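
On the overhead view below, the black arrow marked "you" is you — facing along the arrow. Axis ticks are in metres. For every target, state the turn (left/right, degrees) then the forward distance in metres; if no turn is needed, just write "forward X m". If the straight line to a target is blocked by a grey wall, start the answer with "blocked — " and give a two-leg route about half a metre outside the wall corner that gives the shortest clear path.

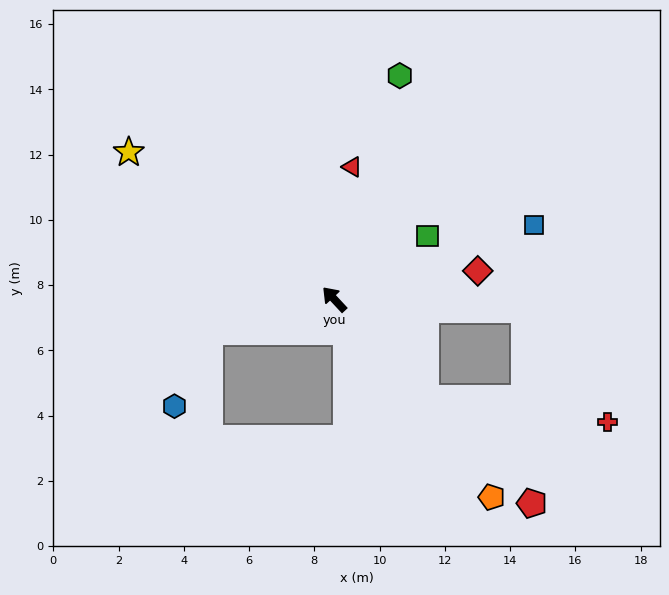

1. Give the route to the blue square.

turn right 113°, forward 6.5 m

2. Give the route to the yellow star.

turn left 11°, forward 7.7 m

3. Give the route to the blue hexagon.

blocked — turn left 62°, forward 3.9 m, then turn left 50°, forward 2.5 m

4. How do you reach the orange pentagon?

turn left 176°, forward 7.7 m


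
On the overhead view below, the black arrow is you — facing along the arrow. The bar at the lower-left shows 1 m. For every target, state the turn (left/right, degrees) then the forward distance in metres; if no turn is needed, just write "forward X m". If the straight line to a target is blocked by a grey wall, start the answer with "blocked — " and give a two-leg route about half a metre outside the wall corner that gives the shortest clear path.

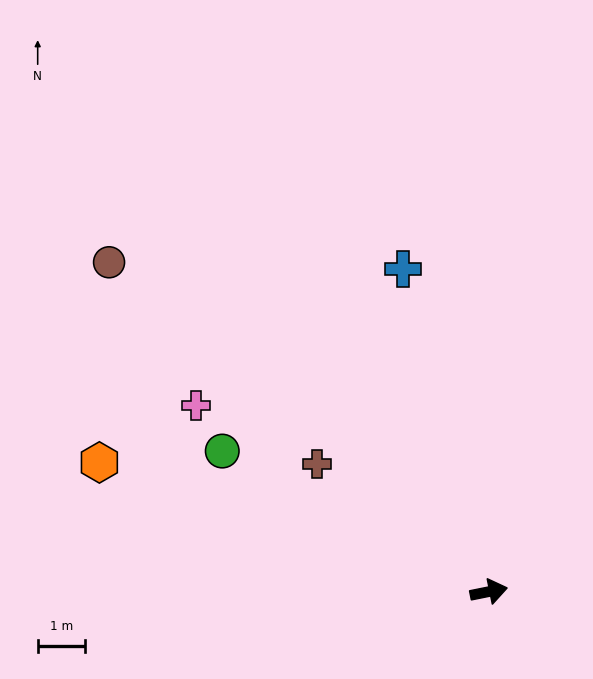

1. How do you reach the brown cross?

turn left 132°, forward 4.6 m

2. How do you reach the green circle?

turn left 141°, forward 6.4 m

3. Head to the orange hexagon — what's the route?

turn left 150°, forward 8.7 m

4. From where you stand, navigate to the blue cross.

turn left 93°, forward 7.1 m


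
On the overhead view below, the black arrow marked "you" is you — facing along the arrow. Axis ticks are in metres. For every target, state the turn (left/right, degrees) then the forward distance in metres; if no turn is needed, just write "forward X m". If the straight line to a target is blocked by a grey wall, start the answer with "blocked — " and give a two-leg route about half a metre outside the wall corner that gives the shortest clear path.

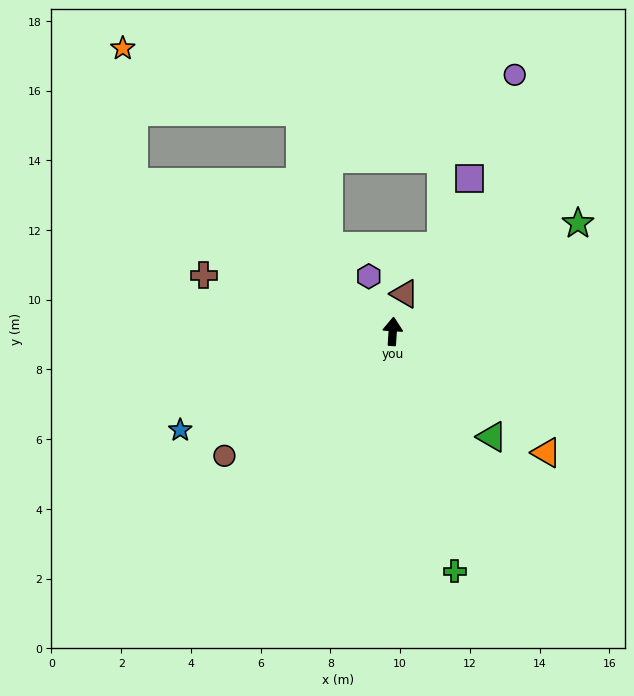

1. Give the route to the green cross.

turn right 162°, forward 7.1 m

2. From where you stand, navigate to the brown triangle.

turn right 14°, forward 1.1 m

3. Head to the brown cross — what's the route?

turn left 77°, forward 5.6 m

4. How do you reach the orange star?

blocked — turn left 64°, forward 8.6 m, then turn right 56°, forward 3.9 m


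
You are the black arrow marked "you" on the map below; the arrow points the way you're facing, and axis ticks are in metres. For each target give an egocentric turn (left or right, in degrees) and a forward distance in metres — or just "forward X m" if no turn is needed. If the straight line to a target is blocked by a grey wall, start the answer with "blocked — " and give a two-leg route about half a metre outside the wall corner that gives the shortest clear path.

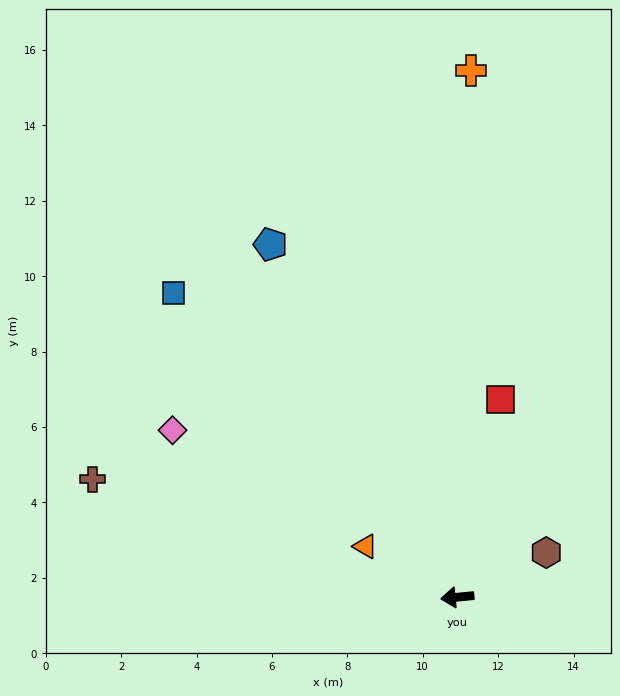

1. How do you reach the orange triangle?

turn right 34°, forward 2.8 m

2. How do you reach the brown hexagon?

turn right 159°, forward 2.6 m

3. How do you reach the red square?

turn right 108°, forward 5.4 m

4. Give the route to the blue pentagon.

turn right 68°, forward 10.6 m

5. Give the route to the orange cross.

turn right 97°, forward 14.0 m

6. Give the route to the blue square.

turn right 53°, forward 11.0 m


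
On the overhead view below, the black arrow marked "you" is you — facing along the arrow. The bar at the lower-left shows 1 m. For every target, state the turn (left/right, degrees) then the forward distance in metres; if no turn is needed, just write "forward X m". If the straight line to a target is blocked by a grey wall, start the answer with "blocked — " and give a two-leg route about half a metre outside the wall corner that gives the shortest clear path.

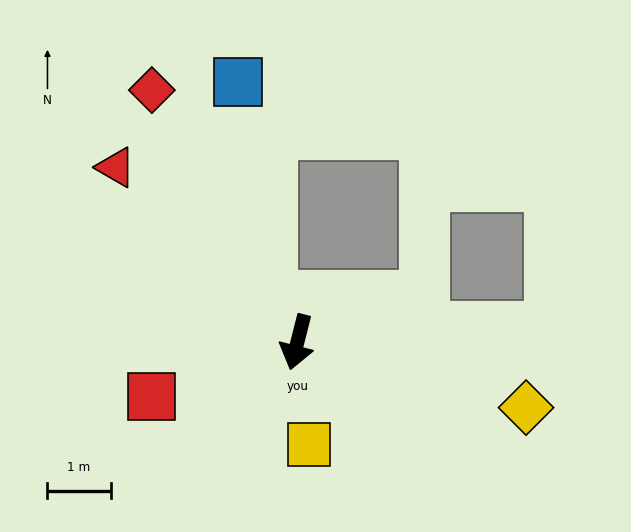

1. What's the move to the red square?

turn right 55°, forward 2.5 m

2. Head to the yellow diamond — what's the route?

turn left 88°, forward 3.8 m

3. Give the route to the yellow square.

turn left 21°, forward 1.6 m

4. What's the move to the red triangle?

turn right 120°, forward 4.0 m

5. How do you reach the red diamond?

turn right 136°, forward 4.6 m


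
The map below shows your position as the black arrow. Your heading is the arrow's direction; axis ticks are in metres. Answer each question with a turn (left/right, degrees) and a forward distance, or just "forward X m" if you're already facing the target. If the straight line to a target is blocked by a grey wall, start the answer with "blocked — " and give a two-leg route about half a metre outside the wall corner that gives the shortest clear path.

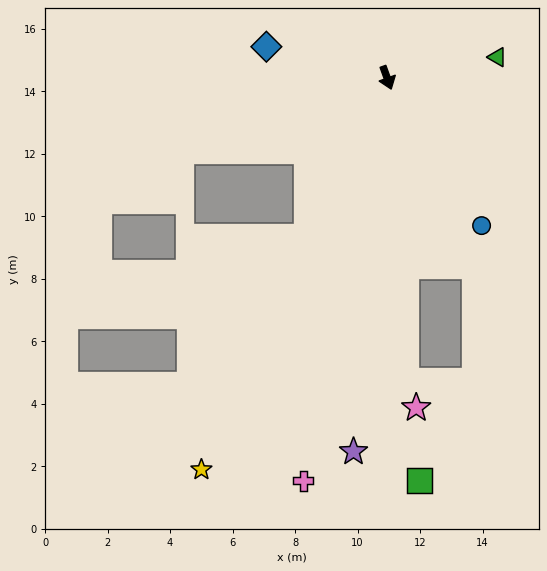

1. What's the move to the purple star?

turn right 25°, forward 12.0 m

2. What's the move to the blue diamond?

turn right 124°, forward 4.0 m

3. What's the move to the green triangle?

turn left 81°, forward 3.6 m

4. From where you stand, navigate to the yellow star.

turn right 45°, forward 13.9 m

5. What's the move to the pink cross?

turn right 32°, forward 13.2 m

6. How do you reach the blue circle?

turn left 13°, forward 5.6 m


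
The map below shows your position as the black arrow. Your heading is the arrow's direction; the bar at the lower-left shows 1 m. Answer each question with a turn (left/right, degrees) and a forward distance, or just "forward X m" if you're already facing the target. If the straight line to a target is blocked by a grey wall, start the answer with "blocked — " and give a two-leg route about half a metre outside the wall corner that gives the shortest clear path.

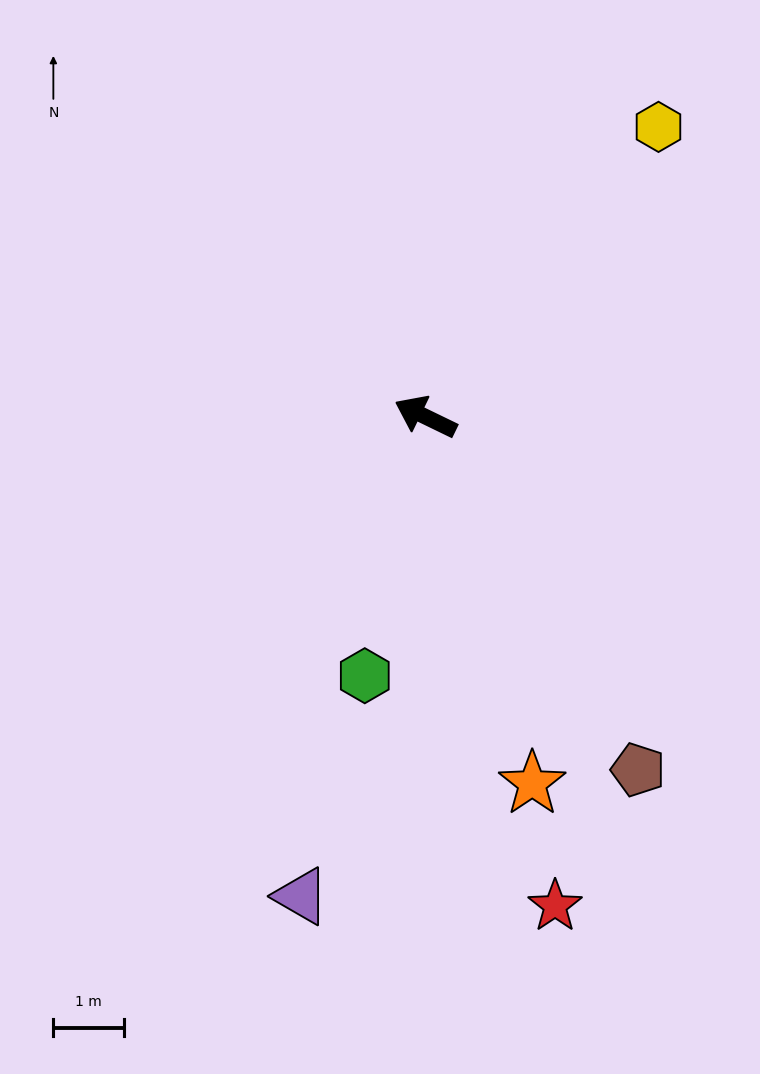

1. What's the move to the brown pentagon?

turn left 147°, forward 5.9 m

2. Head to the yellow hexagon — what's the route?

turn right 103°, forward 5.3 m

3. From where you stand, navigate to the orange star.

turn left 132°, forward 5.4 m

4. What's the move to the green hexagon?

turn left 103°, forward 3.8 m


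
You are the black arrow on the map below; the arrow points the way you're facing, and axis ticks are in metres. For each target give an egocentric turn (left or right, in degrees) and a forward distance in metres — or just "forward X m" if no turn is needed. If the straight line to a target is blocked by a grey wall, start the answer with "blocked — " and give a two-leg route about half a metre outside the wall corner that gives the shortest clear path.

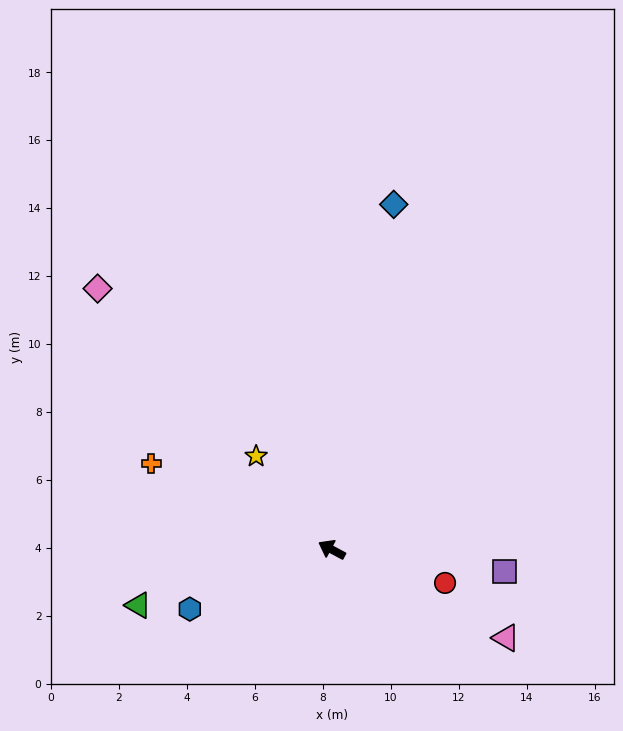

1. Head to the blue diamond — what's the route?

turn right 72°, forward 10.3 m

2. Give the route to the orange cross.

turn left 3°, forward 5.9 m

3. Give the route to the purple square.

turn right 159°, forward 5.1 m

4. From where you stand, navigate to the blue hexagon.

turn left 51°, forward 4.5 m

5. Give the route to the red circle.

turn right 168°, forward 3.5 m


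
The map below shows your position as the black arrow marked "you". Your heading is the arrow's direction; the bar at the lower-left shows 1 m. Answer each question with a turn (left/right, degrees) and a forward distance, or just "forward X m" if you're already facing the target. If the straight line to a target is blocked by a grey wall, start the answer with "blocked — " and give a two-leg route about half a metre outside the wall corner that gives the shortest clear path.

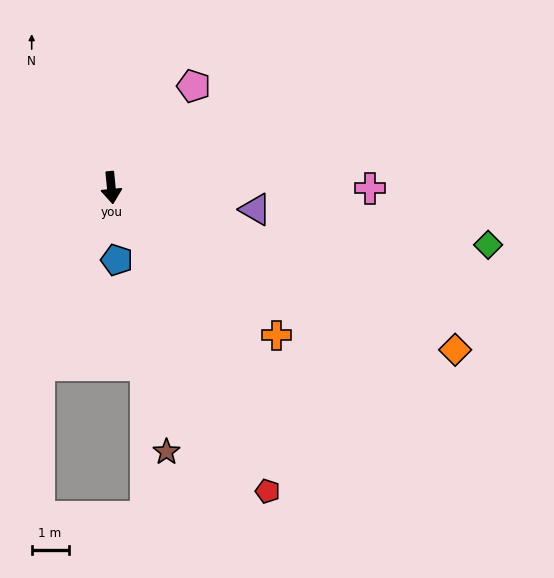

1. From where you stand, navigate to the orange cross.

turn left 43°, forward 6.0 m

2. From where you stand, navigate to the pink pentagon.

turn left 135°, forward 3.5 m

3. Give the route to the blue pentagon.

forward 2.0 m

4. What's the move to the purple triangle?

turn left 76°, forward 4.0 m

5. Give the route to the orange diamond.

turn left 59°, forward 10.3 m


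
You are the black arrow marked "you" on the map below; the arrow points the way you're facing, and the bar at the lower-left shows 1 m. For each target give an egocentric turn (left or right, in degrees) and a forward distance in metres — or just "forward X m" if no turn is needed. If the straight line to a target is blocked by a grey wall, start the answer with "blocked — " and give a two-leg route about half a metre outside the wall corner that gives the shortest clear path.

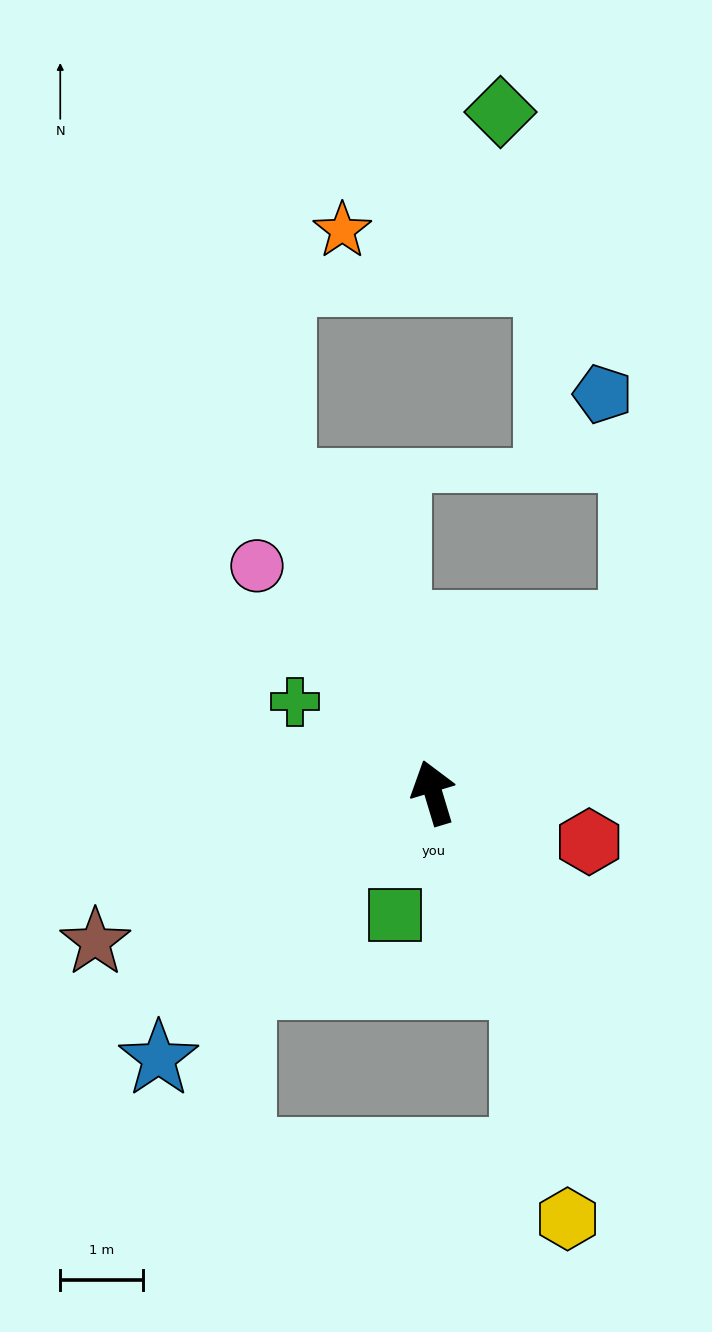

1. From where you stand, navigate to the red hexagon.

turn right 124°, forward 2.0 m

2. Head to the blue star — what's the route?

turn left 117°, forward 4.6 m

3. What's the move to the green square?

turn left 146°, forward 1.5 m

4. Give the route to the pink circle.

turn left 21°, forward 3.5 m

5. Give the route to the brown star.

turn left 97°, forward 4.5 m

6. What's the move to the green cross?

turn left 40°, forward 2.0 m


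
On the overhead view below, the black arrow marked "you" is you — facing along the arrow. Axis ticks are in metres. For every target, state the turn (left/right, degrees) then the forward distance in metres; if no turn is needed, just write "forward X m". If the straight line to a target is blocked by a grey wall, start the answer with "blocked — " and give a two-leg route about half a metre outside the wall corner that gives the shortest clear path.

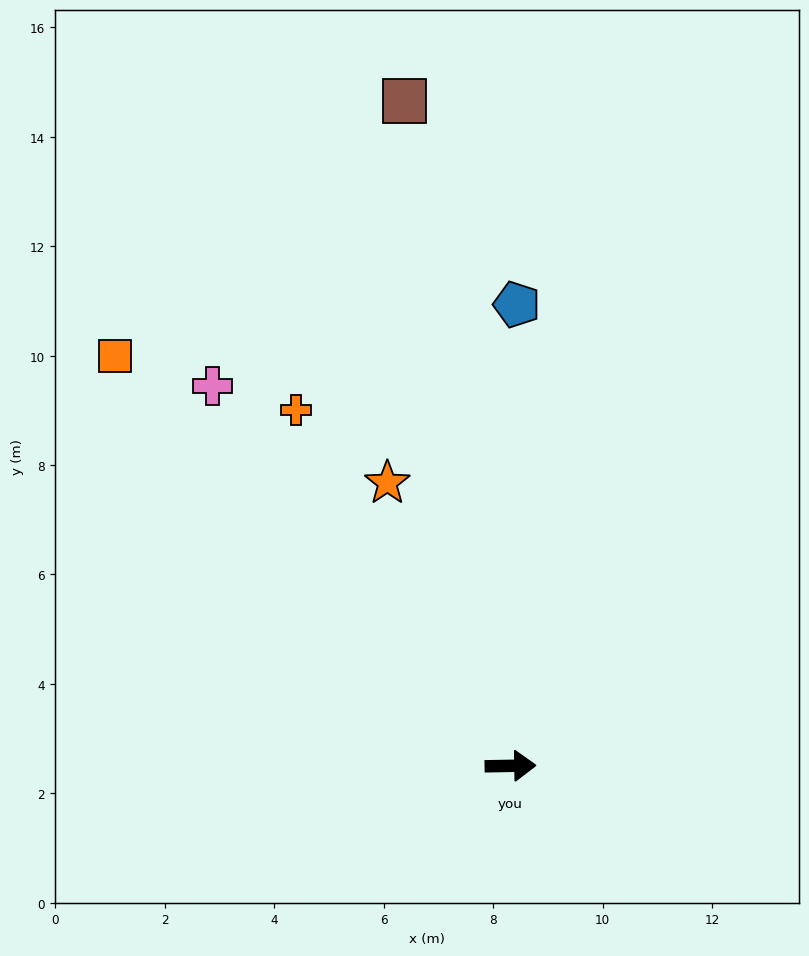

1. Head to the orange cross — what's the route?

turn left 120°, forward 7.6 m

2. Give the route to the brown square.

turn left 98°, forward 12.3 m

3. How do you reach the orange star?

turn left 112°, forward 5.6 m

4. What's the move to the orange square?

turn left 133°, forward 10.4 m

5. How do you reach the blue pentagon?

turn left 88°, forward 8.4 m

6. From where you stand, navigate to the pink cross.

turn left 127°, forward 8.8 m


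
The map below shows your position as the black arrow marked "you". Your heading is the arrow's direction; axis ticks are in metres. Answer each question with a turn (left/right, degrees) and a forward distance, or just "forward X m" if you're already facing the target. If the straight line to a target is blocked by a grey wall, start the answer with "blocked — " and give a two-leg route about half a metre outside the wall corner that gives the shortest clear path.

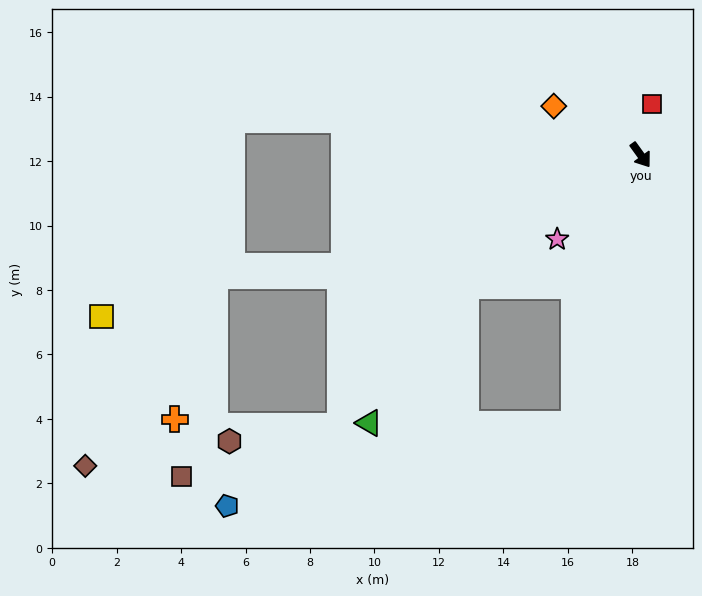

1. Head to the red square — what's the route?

turn left 132°, forward 1.6 m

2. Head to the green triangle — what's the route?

blocked — turn right 89°, forward 6.8 m, then turn left 18°, forward 5.2 m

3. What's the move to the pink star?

turn right 81°, forward 3.7 m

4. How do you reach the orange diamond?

turn right 155°, forward 3.1 m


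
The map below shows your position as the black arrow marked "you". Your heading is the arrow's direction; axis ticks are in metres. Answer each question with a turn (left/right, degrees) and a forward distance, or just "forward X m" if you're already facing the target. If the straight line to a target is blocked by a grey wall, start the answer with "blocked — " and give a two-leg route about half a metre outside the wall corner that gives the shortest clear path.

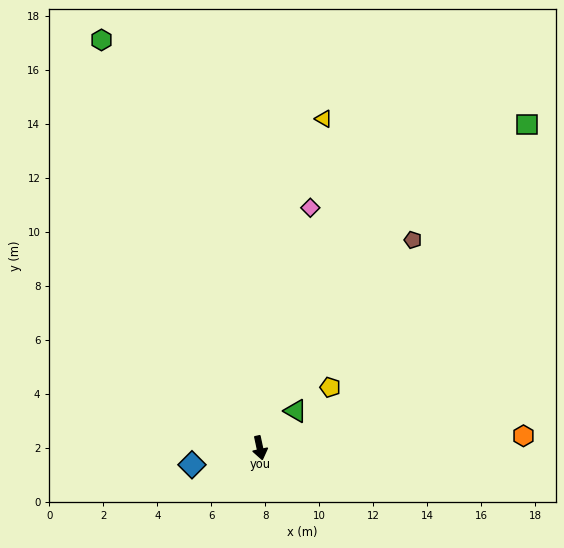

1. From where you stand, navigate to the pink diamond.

turn left 156°, forward 9.1 m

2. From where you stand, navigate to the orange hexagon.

turn left 81°, forward 9.8 m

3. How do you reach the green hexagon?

turn right 171°, forward 16.2 m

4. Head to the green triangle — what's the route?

turn left 124°, forward 1.9 m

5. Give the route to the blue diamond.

turn right 88°, forward 2.6 m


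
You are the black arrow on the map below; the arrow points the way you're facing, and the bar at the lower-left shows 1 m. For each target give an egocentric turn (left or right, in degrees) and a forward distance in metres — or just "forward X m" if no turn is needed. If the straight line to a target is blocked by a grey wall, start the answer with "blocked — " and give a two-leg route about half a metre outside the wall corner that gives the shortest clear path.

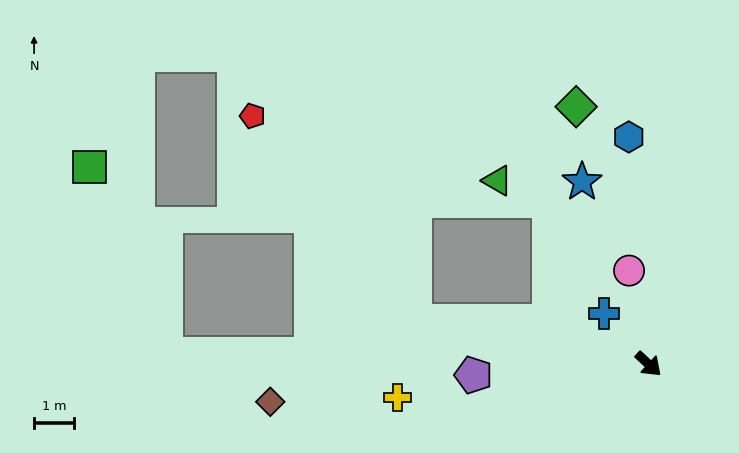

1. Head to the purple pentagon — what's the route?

turn right 134°, forward 4.4 m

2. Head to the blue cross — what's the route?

turn left 174°, forward 1.7 m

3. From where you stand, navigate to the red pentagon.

blocked — turn right 148°, forward 5.9 m, then turn right 41°, forward 6.6 m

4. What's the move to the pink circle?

turn left 145°, forward 2.4 m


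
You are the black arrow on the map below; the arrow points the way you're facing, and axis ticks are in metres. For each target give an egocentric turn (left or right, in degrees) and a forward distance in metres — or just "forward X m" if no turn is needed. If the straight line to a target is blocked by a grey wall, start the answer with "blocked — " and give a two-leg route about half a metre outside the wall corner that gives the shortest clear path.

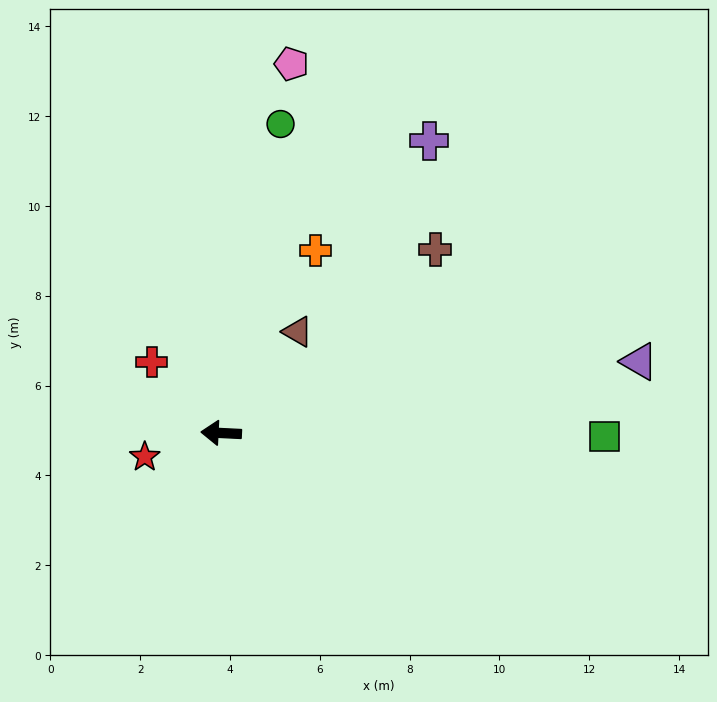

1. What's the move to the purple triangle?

turn right 167°, forward 9.4 m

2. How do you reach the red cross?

turn right 43°, forward 2.2 m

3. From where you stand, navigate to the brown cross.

turn right 137°, forward 6.3 m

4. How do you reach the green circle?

turn right 98°, forward 7.0 m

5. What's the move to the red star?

turn left 20°, forward 1.8 m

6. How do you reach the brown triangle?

turn right 124°, forward 2.8 m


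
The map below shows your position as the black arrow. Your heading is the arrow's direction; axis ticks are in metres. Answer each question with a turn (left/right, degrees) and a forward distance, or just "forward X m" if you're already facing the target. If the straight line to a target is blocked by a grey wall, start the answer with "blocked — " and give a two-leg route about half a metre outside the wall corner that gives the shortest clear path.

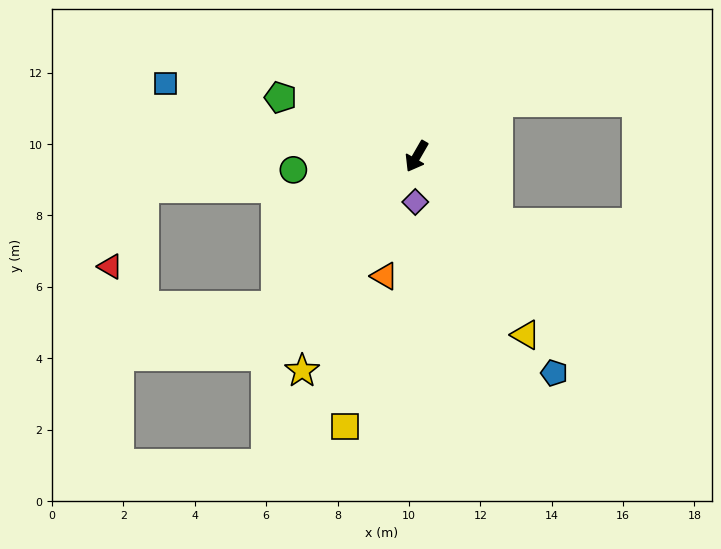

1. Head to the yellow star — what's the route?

forward 6.8 m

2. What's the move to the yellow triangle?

turn left 61°, forward 5.9 m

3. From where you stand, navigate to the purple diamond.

turn left 28°, forward 1.3 m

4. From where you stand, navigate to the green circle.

turn right 54°, forward 3.5 m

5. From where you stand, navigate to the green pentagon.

turn right 83°, forward 4.2 m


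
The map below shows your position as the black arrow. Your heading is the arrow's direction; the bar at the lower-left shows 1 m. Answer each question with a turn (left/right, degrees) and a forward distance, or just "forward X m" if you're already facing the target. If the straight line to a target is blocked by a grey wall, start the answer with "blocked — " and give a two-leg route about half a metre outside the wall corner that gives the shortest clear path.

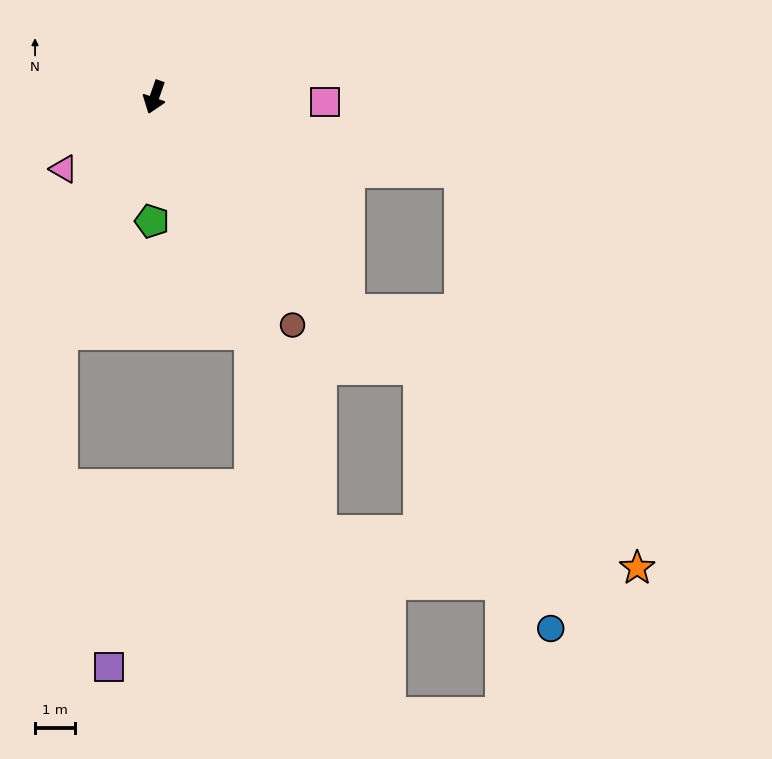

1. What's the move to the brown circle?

turn left 50°, forward 6.6 m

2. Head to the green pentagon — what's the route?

turn left 18°, forward 3.1 m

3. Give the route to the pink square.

turn left 108°, forward 4.2 m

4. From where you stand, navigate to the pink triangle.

turn right 32°, forward 2.9 m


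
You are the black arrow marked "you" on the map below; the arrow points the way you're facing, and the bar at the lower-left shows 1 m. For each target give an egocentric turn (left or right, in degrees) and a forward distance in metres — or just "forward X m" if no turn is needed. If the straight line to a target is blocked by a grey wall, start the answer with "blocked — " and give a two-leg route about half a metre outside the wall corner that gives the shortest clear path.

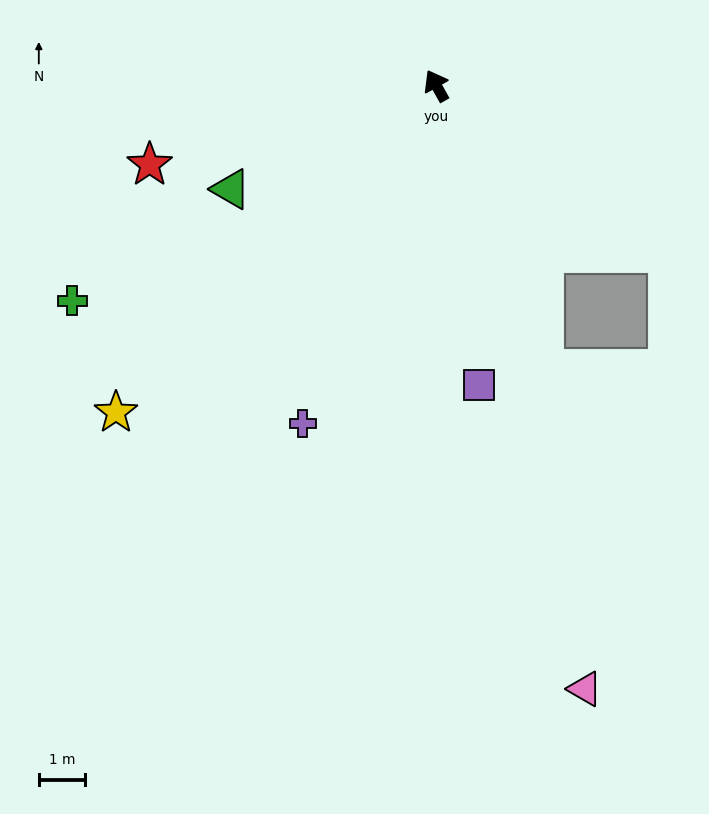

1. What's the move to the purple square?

turn left 159°, forward 6.5 m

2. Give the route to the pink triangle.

turn left 165°, forward 13.4 m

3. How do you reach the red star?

turn left 76°, forward 6.4 m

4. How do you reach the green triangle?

turn left 88°, forward 5.0 m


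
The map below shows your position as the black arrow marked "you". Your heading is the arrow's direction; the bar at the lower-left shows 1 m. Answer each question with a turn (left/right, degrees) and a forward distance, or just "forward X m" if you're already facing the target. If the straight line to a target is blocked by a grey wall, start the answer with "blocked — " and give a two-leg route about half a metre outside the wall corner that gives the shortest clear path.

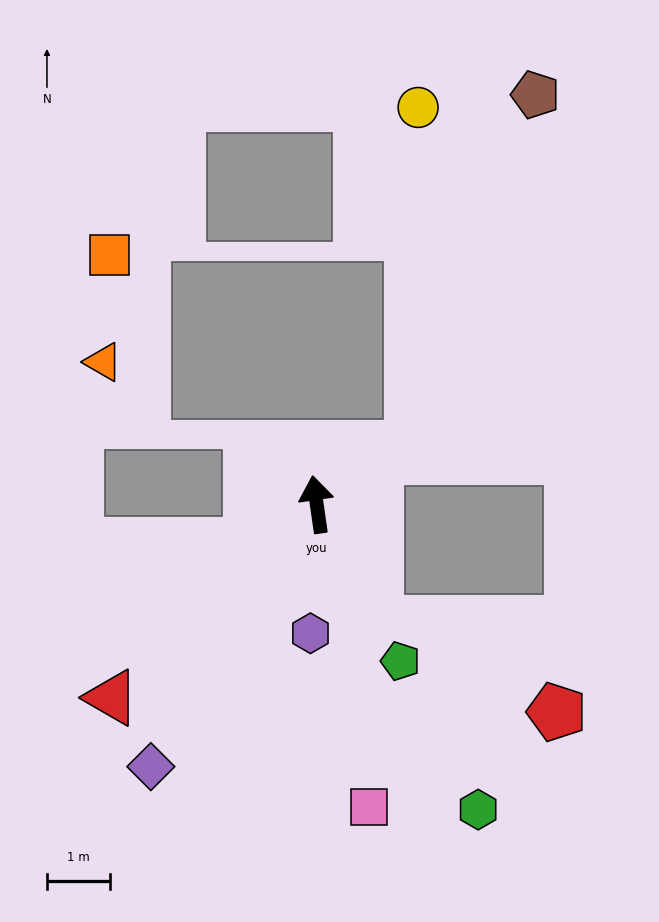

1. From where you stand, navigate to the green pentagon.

turn right 160°, forward 2.8 m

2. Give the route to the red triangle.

turn left 125°, forward 4.5 m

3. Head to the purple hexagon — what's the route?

turn left 169°, forward 2.1 m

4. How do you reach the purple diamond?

turn left 139°, forward 5.0 m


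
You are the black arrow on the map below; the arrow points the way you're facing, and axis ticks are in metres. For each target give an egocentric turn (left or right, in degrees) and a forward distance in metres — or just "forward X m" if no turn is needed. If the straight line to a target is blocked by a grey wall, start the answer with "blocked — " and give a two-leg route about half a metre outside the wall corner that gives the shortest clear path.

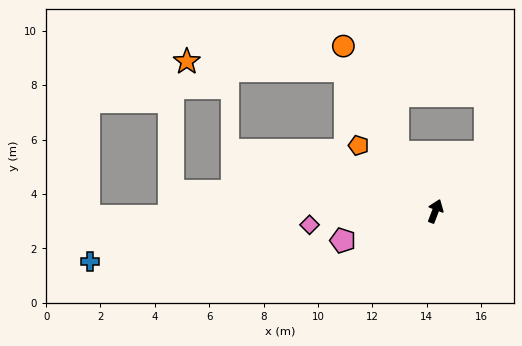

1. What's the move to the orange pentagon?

turn left 70°, forward 3.7 m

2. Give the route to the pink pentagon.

turn left 128°, forward 3.6 m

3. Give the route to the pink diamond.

turn left 117°, forward 4.7 m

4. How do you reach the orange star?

blocked — turn left 54°, forward 6.1 m, then turn left 53°, forward 5.8 m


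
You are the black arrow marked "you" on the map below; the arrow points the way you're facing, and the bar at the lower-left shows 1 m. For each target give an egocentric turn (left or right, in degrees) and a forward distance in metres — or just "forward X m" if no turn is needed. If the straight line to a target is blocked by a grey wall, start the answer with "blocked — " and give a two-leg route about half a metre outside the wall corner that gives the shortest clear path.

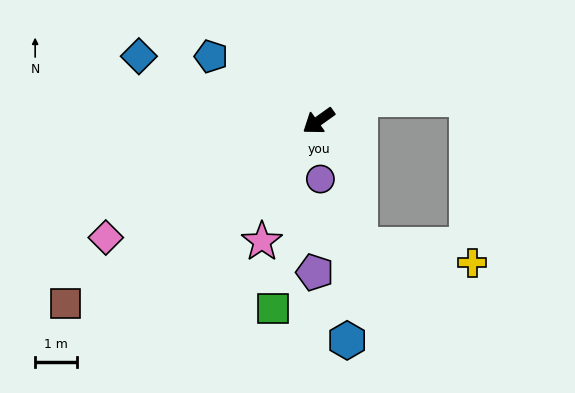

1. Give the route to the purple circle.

turn left 56°, forward 1.4 m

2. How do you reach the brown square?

forward 7.4 m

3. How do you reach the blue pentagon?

turn right 67°, forward 3.0 m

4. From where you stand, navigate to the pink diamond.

turn right 7°, forward 5.8 m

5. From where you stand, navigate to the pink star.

turn left 29°, forward 3.2 m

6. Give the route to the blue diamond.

turn right 55°, forward 4.5 m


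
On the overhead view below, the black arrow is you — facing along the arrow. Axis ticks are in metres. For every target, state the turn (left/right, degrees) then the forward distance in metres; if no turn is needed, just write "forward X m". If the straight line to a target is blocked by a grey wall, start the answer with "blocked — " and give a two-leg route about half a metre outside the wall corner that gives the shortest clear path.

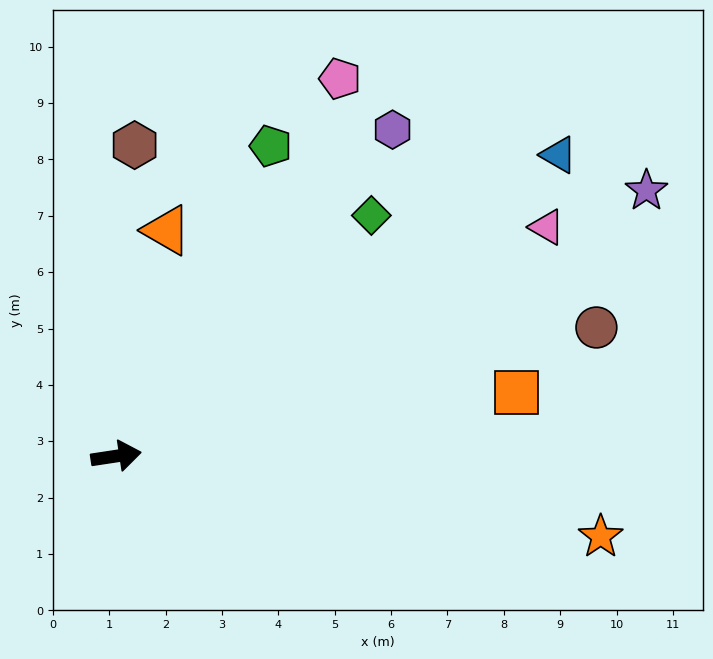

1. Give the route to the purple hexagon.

turn left 41°, forward 7.6 m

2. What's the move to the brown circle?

turn left 6°, forward 8.8 m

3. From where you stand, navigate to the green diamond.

turn left 35°, forward 6.2 m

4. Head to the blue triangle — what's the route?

turn left 26°, forward 9.5 m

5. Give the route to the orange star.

turn right 18°, forward 8.7 m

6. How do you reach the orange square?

forward 7.2 m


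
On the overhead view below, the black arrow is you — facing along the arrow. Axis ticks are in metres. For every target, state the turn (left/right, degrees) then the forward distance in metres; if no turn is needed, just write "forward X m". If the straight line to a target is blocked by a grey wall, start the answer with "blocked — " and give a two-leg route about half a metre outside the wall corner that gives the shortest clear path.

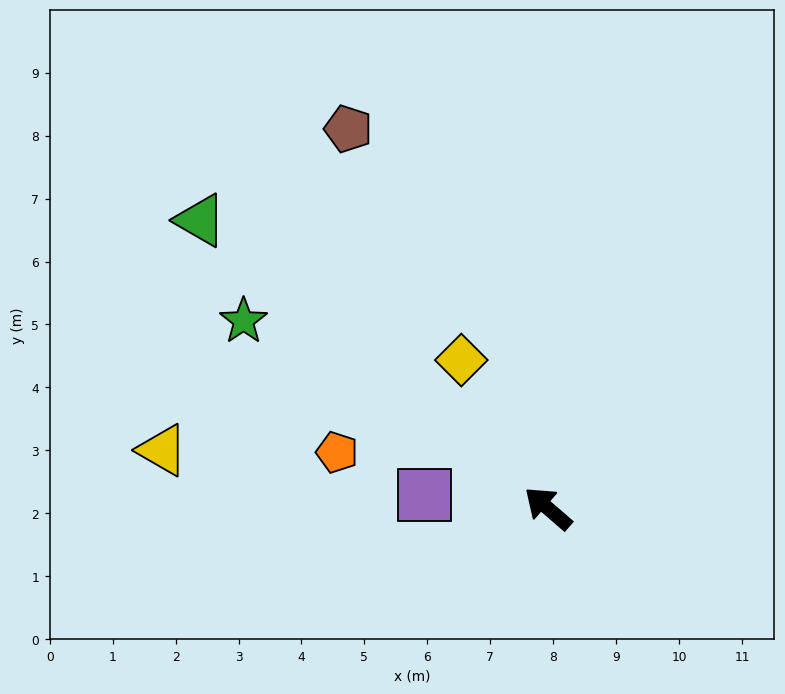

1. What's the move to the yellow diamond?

turn right 19°, forward 2.7 m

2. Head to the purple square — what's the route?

turn left 35°, forward 2.0 m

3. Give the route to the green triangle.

forward 7.2 m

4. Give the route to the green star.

turn left 9°, forward 5.7 m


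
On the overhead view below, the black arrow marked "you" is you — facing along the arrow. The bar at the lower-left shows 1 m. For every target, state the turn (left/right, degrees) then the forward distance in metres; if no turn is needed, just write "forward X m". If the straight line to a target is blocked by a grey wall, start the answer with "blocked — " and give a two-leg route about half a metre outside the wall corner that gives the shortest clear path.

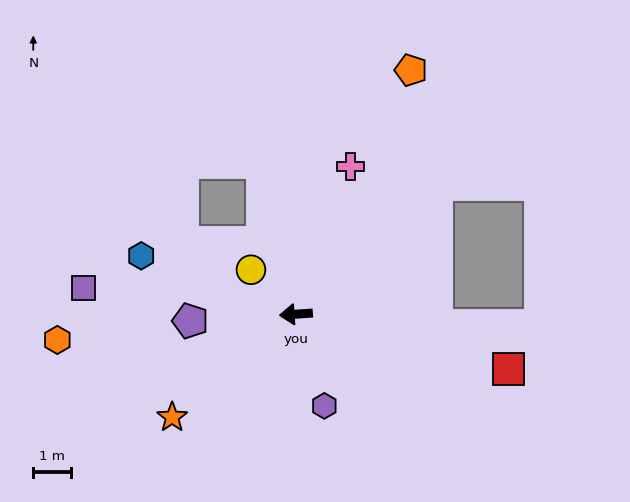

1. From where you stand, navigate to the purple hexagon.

turn left 103°, forward 2.6 m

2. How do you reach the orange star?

turn left 36°, forward 4.3 m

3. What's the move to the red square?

turn left 162°, forward 5.9 m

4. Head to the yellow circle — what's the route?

turn right 49°, forward 1.7 m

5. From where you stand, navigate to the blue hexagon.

turn right 25°, forward 4.4 m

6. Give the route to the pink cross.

turn right 114°, forward 4.2 m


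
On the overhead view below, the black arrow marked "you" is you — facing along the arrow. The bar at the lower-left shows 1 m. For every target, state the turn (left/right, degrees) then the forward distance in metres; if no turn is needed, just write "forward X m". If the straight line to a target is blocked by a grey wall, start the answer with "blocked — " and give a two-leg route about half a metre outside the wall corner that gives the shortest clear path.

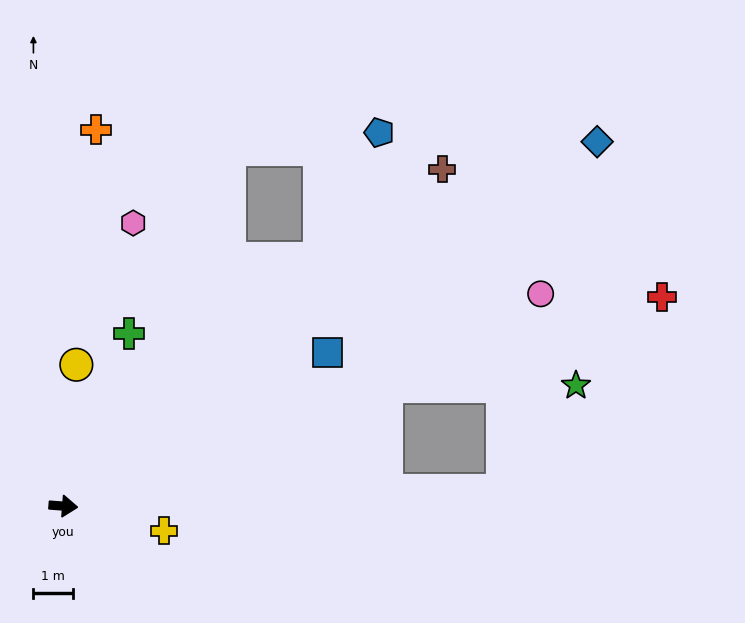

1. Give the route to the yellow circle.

turn left 89°, forward 3.6 m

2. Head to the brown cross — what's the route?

turn left 46°, forward 12.9 m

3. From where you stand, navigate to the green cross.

turn left 74°, forward 4.7 m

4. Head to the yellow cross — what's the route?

turn right 9°, forward 2.6 m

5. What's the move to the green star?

blocked — turn left 25°, forward 8.8 m, then turn right 20°, forward 4.8 m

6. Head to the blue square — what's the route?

turn left 35°, forward 7.8 m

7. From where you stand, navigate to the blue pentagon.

blocked — turn left 48°, forward 9.1 m, then turn left 21°, forward 3.6 m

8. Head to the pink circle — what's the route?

turn left 28°, forward 13.3 m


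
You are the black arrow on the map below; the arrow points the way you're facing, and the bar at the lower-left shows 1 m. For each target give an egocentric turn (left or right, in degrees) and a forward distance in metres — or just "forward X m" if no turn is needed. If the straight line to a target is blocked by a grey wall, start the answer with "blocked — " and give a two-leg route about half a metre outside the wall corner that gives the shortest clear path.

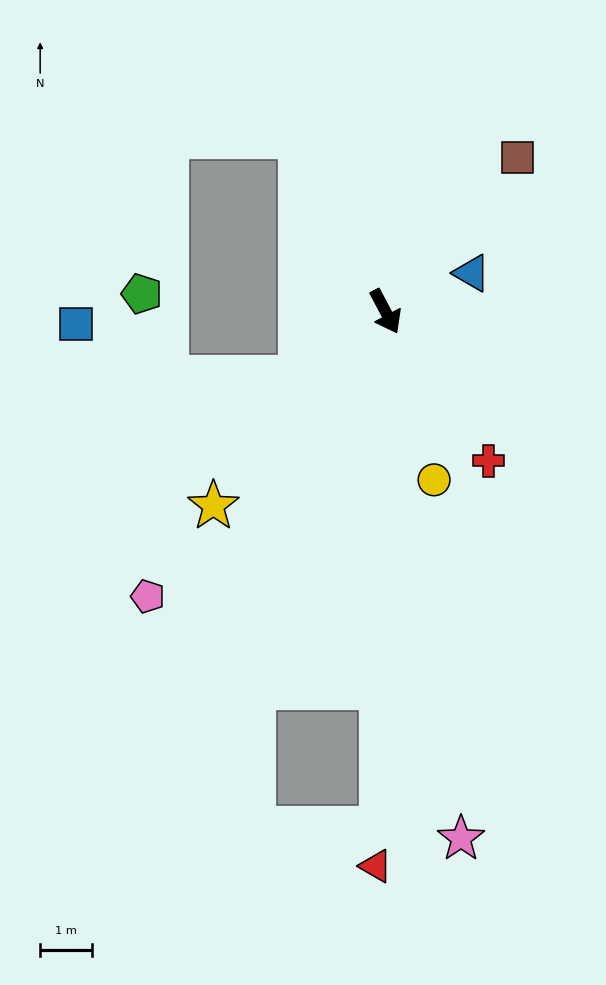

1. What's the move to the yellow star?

turn right 69°, forward 5.0 m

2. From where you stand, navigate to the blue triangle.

turn left 86°, forward 1.8 m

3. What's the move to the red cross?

turn left 7°, forward 3.5 m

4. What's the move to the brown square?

turn left 111°, forward 3.9 m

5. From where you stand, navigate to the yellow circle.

turn right 12°, forward 3.4 m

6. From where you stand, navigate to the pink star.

turn right 20°, forward 10.3 m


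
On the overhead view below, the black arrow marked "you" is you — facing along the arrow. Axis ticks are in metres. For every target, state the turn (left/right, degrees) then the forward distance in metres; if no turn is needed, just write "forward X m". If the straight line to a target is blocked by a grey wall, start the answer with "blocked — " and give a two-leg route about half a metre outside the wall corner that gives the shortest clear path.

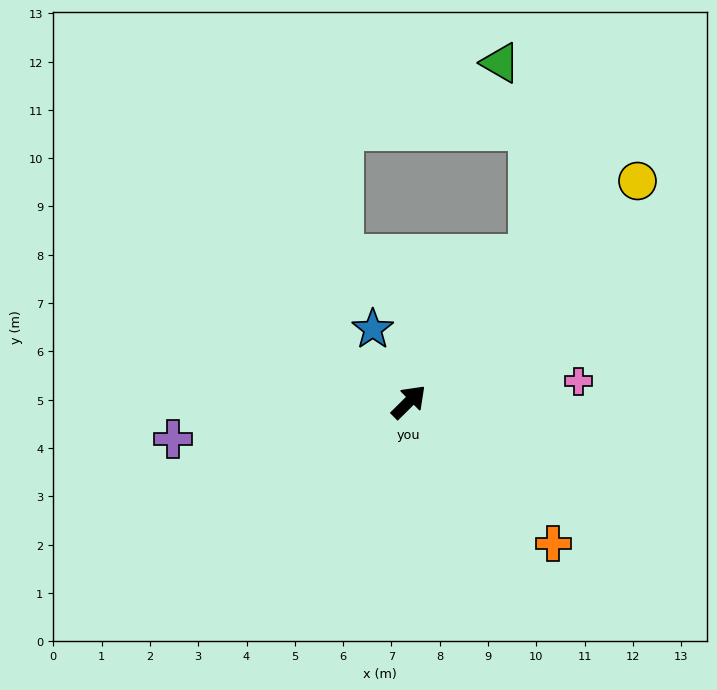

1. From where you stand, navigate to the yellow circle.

forward 6.6 m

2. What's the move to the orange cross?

turn right 89°, forward 4.2 m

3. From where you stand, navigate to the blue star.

turn left 72°, forward 1.7 m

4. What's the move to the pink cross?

turn right 38°, forward 3.5 m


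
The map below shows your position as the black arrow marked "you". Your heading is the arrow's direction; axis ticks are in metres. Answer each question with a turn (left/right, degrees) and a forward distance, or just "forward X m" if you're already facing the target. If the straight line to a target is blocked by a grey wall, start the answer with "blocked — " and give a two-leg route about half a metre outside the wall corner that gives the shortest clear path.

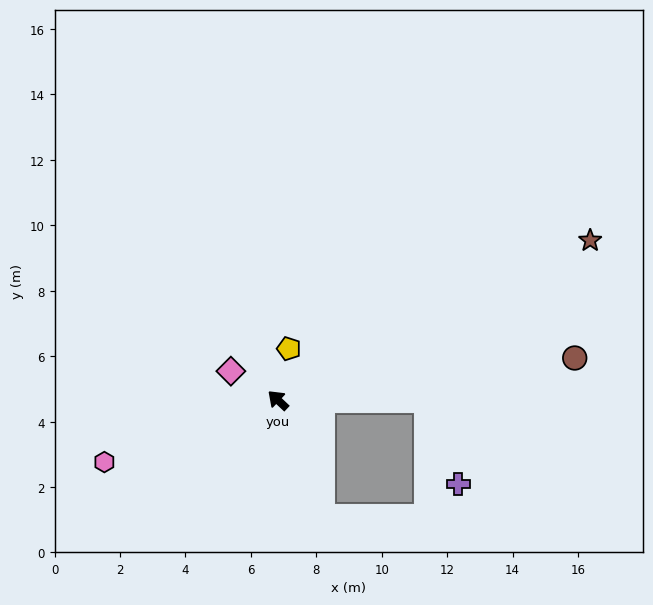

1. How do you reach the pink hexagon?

turn left 63°, forward 5.6 m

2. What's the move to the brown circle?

turn right 129°, forward 9.2 m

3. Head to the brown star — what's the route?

turn right 110°, forward 10.7 m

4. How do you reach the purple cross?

blocked — turn right 137°, forward 4.6 m, then turn right 70°, forward 2.7 m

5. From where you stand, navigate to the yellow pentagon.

turn right 59°, forward 1.6 m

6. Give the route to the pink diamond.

turn left 12°, forward 1.7 m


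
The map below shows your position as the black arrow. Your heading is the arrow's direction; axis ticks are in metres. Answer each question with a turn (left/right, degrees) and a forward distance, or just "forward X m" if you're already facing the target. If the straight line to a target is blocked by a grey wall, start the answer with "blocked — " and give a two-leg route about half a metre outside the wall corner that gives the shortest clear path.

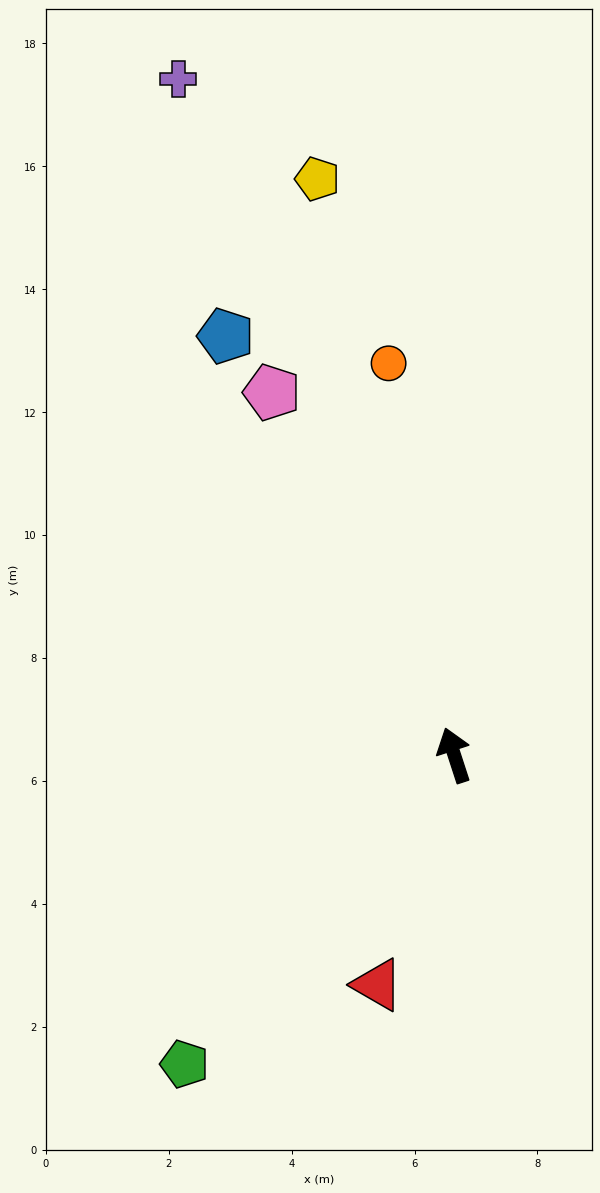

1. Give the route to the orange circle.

turn right 9°, forward 6.5 m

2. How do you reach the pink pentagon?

turn left 9°, forward 6.6 m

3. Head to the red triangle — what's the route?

turn left 143°, forward 3.9 m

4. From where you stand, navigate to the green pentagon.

turn left 121°, forward 6.7 m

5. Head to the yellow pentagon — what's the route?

turn right 5°, forward 9.6 m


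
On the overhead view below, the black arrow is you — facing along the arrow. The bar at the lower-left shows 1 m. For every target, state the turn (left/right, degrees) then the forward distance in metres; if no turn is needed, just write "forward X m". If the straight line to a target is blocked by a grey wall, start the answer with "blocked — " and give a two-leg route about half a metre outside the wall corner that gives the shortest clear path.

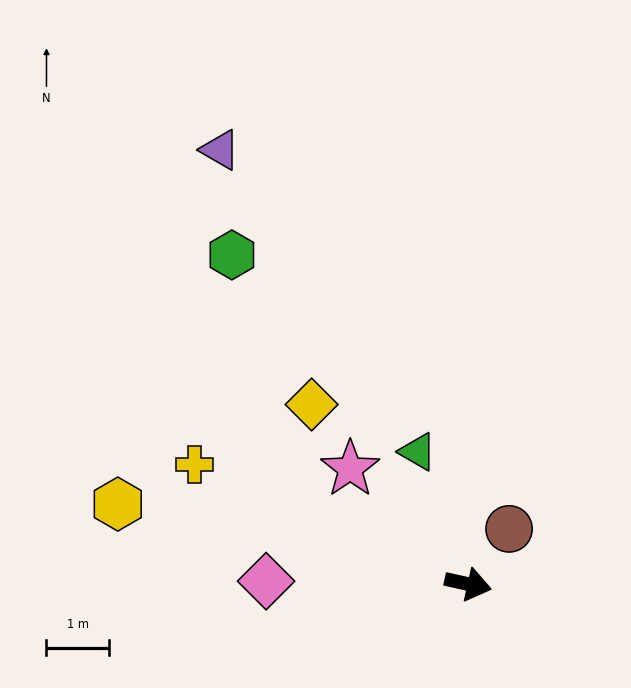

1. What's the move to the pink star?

turn left 148°, forward 2.7 m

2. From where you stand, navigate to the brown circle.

turn left 66°, forward 1.1 m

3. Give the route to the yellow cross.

turn left 169°, forward 4.8 m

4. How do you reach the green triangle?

turn left 123°, forward 2.3 m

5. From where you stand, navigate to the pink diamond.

turn right 168°, forward 3.3 m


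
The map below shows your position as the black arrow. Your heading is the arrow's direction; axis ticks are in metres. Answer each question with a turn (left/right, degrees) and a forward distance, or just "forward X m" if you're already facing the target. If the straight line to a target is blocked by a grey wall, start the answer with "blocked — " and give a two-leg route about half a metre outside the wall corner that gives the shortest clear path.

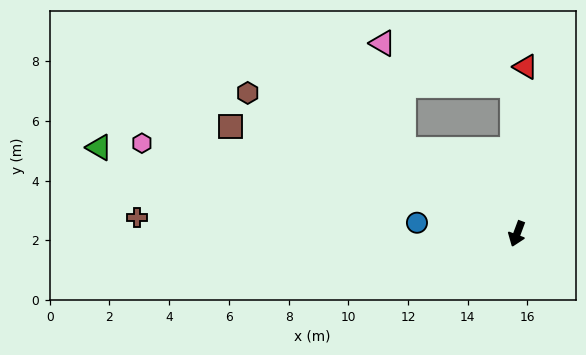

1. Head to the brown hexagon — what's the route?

turn right 97°, forward 10.2 m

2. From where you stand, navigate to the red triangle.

turn right 162°, forward 5.6 m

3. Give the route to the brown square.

turn right 90°, forward 10.2 m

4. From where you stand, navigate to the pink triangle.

blocked — turn right 106°, forward 4.7 m, then turn right 42°, forward 3.6 m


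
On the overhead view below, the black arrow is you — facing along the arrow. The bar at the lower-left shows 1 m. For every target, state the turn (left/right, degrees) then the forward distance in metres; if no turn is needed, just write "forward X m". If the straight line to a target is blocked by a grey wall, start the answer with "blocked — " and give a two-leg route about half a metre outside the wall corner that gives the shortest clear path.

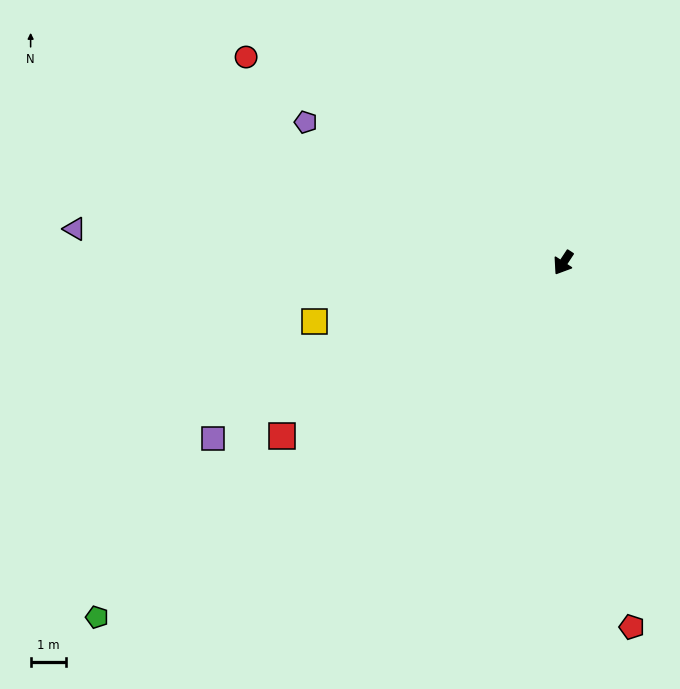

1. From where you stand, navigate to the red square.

turn right 25°, forward 9.3 m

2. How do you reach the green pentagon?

turn right 19°, forward 16.5 m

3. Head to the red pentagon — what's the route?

turn left 44°, forward 10.4 m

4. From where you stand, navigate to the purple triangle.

turn right 61°, forward 13.8 m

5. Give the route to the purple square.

turn right 30°, forward 11.0 m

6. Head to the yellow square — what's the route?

turn right 43°, forward 7.2 m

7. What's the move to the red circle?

turn right 90°, forward 10.7 m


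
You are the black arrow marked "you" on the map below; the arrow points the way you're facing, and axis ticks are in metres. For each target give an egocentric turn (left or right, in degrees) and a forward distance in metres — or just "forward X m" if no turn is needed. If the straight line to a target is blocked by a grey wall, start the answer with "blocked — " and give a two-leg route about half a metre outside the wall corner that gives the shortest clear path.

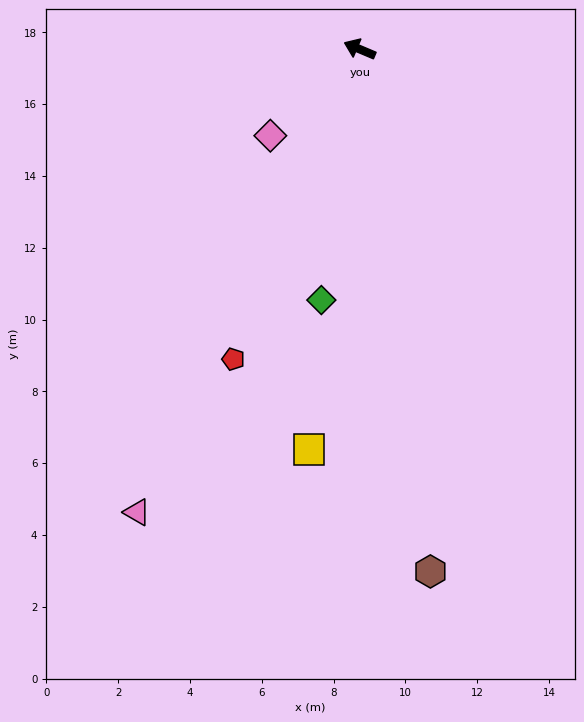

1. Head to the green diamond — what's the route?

turn left 104°, forward 7.1 m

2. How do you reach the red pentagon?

turn left 91°, forward 9.3 m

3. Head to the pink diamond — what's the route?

turn left 67°, forward 3.5 m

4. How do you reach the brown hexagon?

turn left 121°, forward 14.7 m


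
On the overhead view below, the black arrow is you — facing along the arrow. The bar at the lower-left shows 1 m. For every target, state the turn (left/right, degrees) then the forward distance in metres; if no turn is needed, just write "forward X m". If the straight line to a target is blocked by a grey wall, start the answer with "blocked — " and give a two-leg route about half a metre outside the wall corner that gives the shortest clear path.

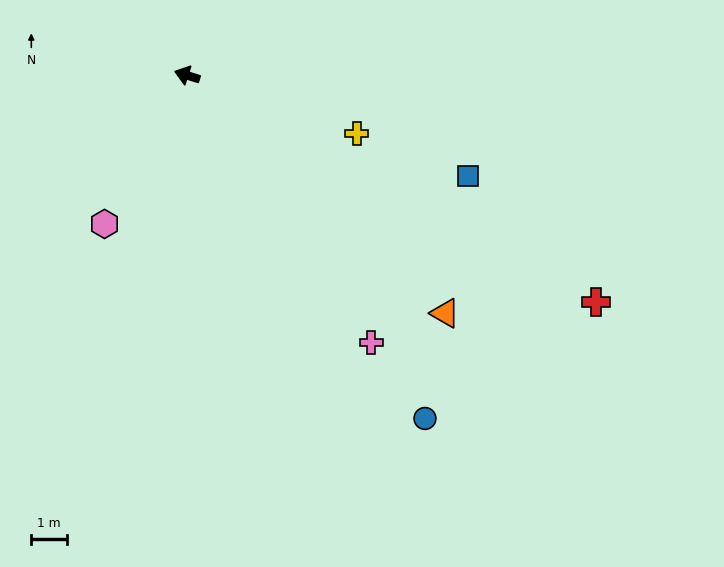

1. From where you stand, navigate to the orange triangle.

turn left 155°, forward 9.8 m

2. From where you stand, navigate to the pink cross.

turn left 142°, forward 9.1 m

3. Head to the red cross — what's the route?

turn left 169°, forward 13.1 m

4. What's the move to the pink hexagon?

turn left 79°, forward 4.7 m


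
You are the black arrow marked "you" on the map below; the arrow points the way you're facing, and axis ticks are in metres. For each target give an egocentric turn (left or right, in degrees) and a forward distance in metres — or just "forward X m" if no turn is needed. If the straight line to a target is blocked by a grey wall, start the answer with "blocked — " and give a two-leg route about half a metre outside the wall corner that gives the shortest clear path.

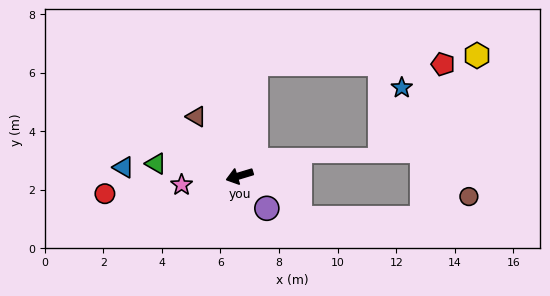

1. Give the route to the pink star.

turn right 8°, forward 2.0 m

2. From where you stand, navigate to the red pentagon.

blocked — turn right 115°, forward 3.9 m, then turn right 82°, forward 6.4 m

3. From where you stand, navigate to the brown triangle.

turn right 71°, forward 2.5 m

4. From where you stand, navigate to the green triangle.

turn right 25°, forward 2.9 m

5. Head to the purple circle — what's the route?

turn left 113°, forward 1.5 m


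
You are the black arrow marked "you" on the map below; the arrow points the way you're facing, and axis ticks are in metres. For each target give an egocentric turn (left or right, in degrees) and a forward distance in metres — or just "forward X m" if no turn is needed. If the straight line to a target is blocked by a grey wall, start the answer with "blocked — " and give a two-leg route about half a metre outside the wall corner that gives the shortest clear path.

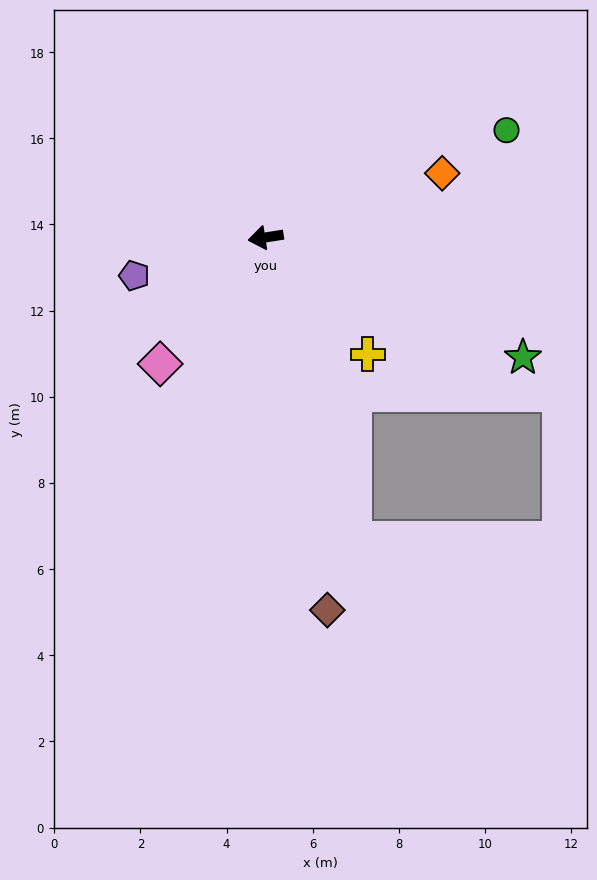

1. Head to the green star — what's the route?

turn left 146°, forward 6.6 m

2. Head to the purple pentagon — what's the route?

turn left 7°, forward 3.2 m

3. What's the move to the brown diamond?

turn left 90°, forward 8.8 m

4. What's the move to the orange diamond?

turn right 169°, forward 4.4 m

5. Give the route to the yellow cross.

turn left 122°, forward 3.6 m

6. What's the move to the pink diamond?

turn left 41°, forward 3.8 m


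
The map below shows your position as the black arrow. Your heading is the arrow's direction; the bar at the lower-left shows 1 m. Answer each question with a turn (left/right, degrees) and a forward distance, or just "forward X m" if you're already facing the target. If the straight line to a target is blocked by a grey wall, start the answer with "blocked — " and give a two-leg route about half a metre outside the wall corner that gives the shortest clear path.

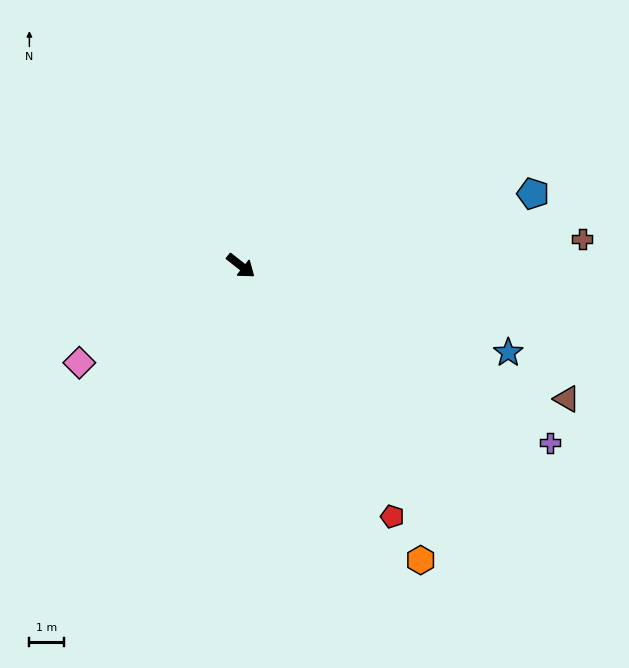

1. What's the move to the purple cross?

turn left 8°, forward 10.4 m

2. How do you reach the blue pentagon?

turn left 52°, forward 8.8 m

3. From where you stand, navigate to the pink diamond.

turn right 111°, forward 5.5 m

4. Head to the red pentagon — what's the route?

turn right 21°, forward 8.5 m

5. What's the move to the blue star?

turn left 20°, forward 8.2 m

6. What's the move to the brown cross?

turn left 43°, forward 10.0 m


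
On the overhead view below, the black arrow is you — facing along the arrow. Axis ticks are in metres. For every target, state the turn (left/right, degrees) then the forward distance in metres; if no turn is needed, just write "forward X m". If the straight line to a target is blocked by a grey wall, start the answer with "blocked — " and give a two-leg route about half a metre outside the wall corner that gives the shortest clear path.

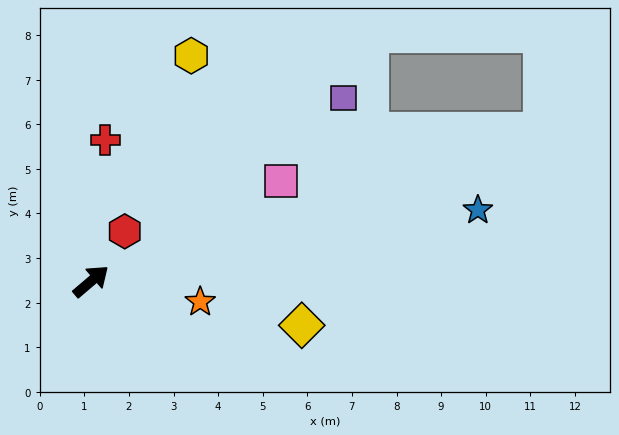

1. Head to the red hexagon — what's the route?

turn left 16°, forward 1.3 m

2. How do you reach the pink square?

turn right 13°, forward 4.8 m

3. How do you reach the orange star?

turn right 51°, forward 2.5 m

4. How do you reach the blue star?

turn right 30°, forward 8.8 m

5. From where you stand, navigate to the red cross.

turn left 44°, forward 3.2 m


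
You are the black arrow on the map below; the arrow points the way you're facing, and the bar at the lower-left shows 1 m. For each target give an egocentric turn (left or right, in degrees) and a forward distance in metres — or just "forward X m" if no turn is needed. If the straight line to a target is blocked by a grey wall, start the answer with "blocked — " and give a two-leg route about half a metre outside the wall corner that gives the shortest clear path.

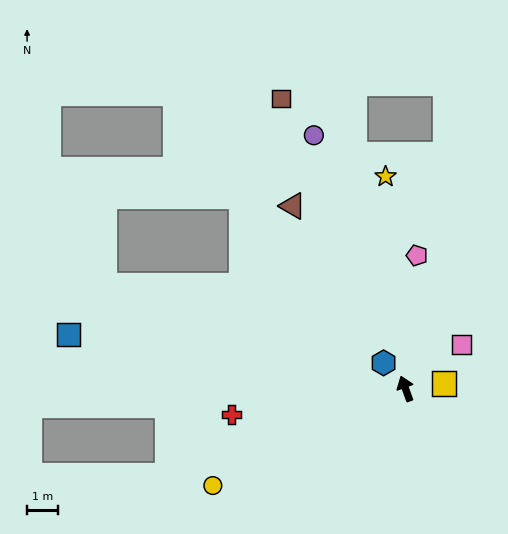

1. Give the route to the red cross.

turn left 79°, forward 5.8 m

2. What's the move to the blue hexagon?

turn left 20°, forward 1.1 m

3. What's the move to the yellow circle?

turn left 97°, forward 7.1 m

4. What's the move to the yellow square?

turn right 102°, forward 1.3 m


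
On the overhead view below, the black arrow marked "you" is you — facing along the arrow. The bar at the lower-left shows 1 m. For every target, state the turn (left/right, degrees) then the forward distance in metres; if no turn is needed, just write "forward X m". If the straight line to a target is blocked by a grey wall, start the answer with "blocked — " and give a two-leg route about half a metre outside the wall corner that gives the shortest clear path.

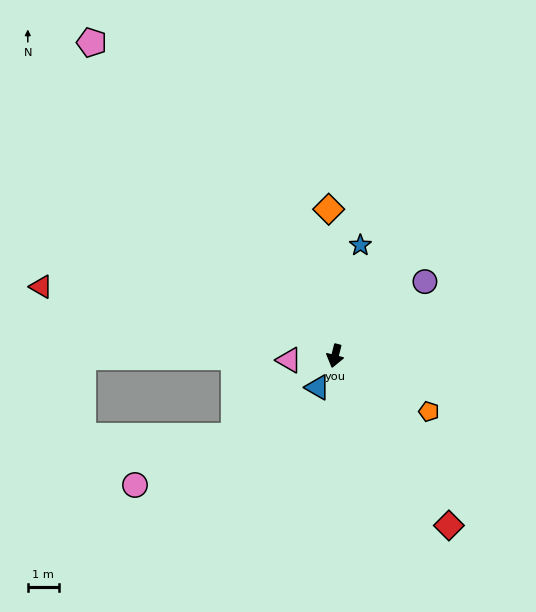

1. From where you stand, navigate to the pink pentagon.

turn right 128°, forward 12.7 m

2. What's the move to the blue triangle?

turn right 15°, forward 1.2 m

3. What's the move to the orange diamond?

turn right 163°, forward 4.7 m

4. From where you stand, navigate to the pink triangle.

turn right 70°, forward 1.5 m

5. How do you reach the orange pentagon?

turn left 74°, forward 3.5 m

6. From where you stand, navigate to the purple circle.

turn left 144°, forward 3.7 m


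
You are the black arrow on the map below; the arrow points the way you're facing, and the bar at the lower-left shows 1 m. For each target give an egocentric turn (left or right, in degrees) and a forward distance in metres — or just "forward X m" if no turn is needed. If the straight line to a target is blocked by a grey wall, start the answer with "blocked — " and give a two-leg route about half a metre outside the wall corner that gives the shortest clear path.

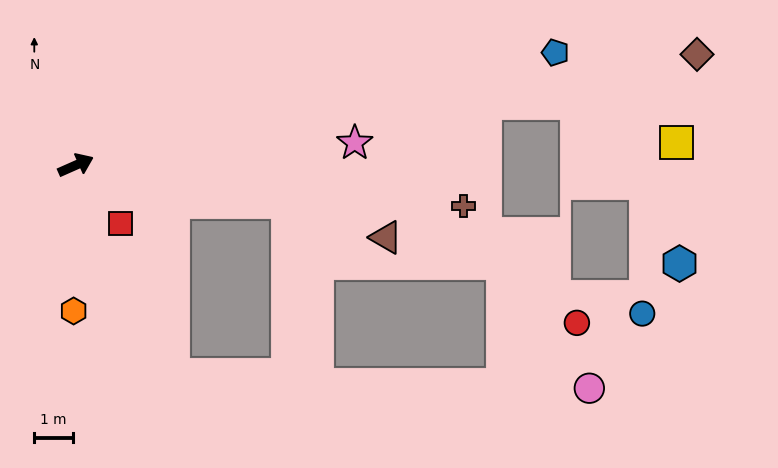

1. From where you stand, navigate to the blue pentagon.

turn right 11°, forward 12.7 m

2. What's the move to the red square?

turn right 77°, forward 1.9 m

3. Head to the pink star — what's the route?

turn right 19°, forward 7.2 m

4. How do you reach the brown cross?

turn right 30°, forward 10.0 m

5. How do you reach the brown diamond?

turn right 14°, forward 16.3 m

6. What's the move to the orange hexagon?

turn right 115°, forward 3.8 m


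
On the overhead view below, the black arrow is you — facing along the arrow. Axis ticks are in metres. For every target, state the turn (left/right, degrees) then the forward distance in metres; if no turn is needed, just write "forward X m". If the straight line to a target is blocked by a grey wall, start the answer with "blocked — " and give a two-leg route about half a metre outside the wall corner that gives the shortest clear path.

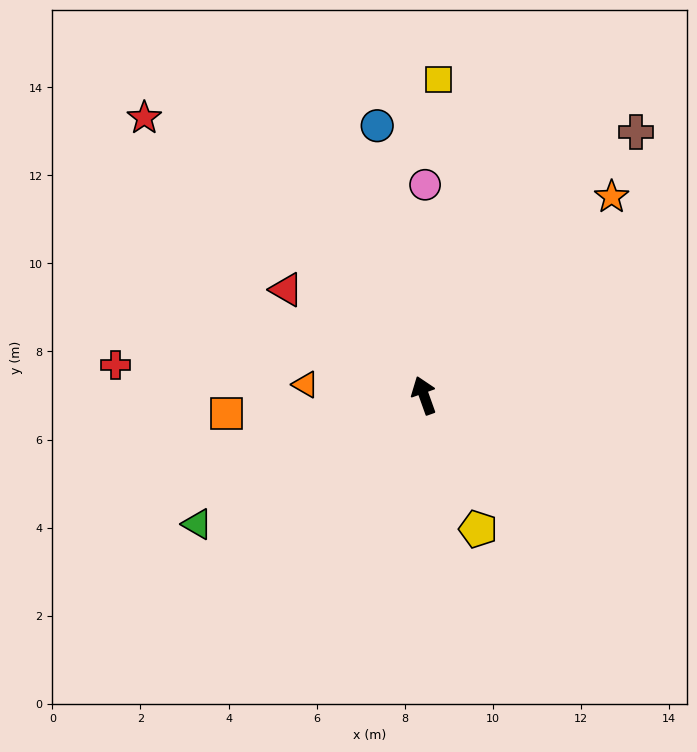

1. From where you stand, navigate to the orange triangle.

turn left 65°, forward 2.7 m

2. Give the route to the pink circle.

turn right 20°, forward 4.8 m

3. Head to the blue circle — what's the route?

turn right 10°, forward 6.2 m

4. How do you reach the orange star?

turn right 63°, forward 6.2 m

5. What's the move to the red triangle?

turn left 33°, forward 3.9 m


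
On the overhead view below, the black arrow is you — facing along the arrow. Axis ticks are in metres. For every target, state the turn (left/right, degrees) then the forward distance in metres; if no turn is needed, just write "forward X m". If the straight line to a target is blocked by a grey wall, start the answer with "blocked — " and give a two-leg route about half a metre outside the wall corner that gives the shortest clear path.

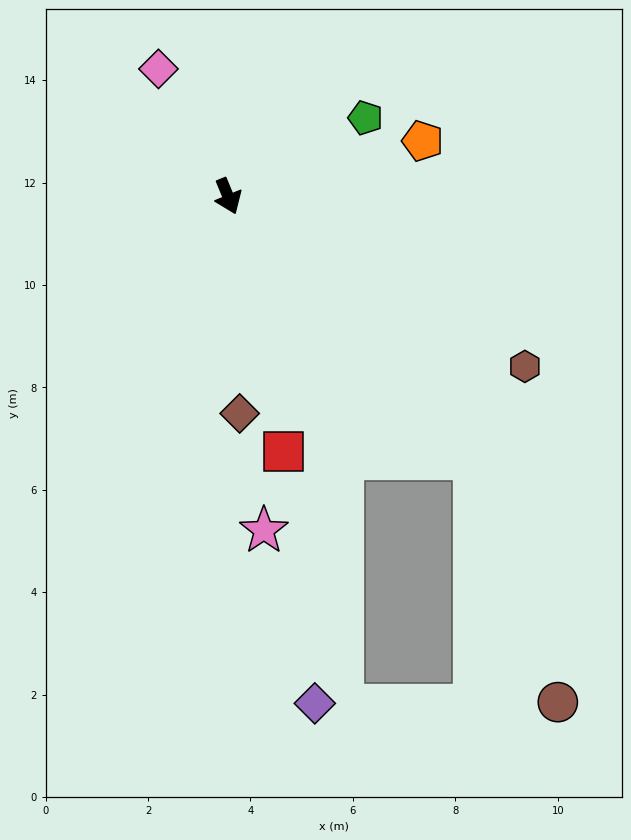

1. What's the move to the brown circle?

blocked — turn left 21°, forward 7.0 m, then turn right 25°, forward 5.0 m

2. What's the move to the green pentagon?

turn left 97°, forward 3.1 m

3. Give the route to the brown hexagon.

turn left 38°, forward 6.7 m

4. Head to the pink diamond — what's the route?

turn right 174°, forward 2.8 m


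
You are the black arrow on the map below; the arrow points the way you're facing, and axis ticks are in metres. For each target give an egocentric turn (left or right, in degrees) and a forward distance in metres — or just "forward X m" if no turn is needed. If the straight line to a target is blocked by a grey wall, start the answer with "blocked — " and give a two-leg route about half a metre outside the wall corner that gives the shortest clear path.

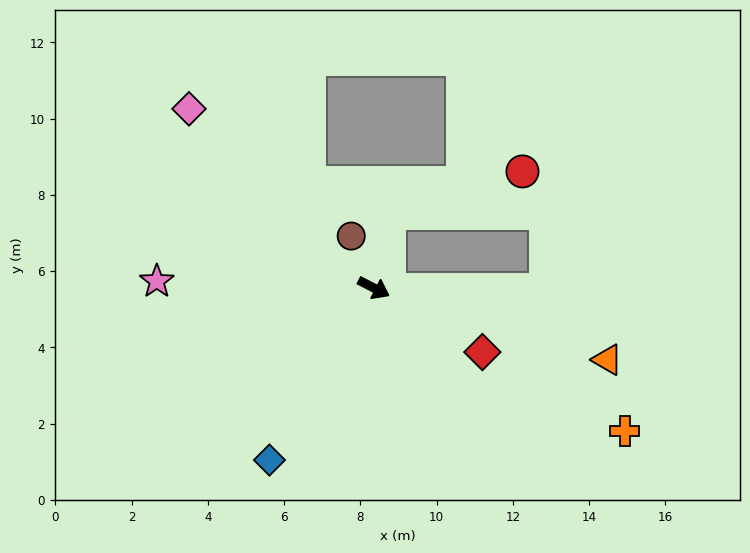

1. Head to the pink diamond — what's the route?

turn left 163°, forward 6.7 m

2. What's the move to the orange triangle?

turn left 10°, forward 6.4 m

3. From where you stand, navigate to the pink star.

turn right 155°, forward 5.7 m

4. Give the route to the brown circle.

turn left 141°, forward 1.5 m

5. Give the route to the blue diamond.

turn right 94°, forward 5.3 m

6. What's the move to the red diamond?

turn right 3°, forward 3.3 m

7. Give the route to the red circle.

blocked — turn left 105°, forward 2.0 m, then turn right 60°, forward 3.6 m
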